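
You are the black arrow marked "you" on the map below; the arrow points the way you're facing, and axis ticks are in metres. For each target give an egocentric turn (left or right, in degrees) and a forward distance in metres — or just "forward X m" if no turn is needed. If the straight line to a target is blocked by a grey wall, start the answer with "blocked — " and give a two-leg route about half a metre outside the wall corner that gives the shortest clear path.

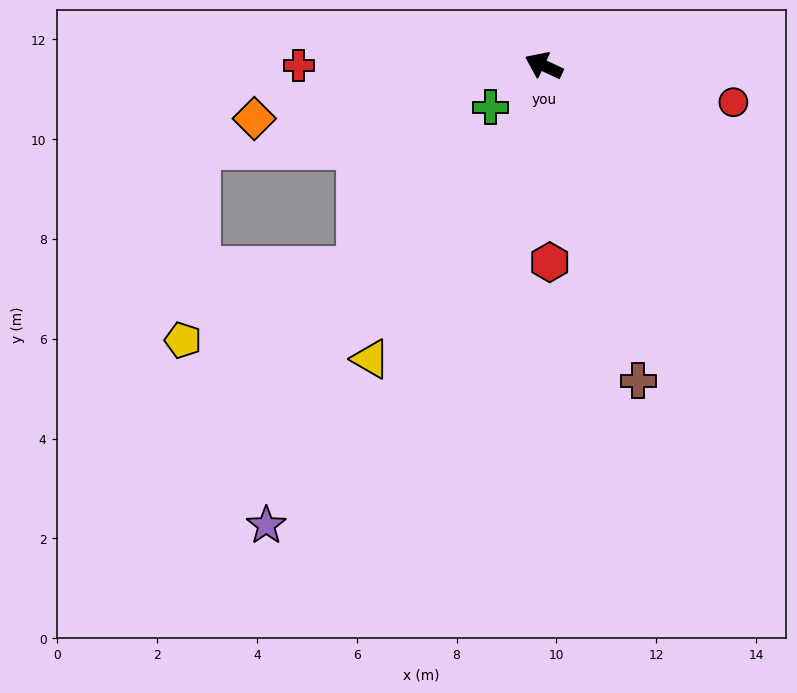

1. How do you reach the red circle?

turn right 166°, forward 3.9 m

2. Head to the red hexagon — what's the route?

turn left 117°, forward 3.9 m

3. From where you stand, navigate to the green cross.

turn left 63°, forward 1.4 m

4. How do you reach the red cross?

turn left 25°, forward 4.9 m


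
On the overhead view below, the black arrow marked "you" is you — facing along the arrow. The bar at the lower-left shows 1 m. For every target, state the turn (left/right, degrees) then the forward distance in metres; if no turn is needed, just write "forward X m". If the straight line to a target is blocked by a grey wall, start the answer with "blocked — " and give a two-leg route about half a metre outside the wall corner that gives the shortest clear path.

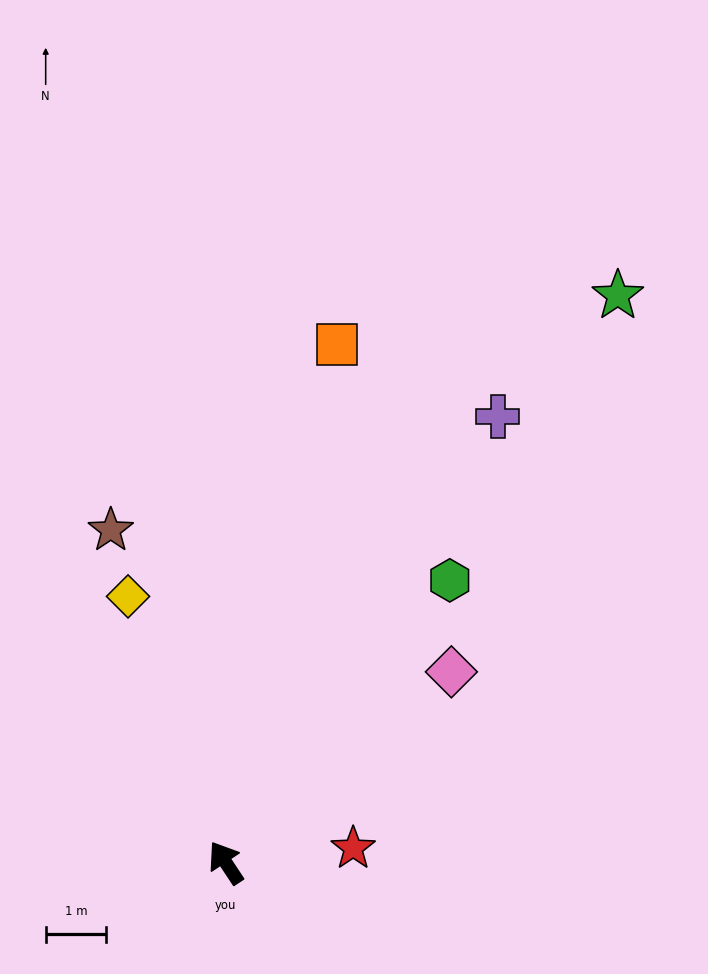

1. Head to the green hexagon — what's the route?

turn right 72°, forward 5.9 m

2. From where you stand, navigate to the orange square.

turn right 46°, forward 8.7 m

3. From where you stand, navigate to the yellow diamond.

turn right 13°, forward 4.7 m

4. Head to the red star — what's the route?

turn right 117°, forward 2.1 m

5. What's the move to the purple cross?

turn right 65°, forward 8.6 m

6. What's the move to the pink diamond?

turn right 83°, forward 4.9 m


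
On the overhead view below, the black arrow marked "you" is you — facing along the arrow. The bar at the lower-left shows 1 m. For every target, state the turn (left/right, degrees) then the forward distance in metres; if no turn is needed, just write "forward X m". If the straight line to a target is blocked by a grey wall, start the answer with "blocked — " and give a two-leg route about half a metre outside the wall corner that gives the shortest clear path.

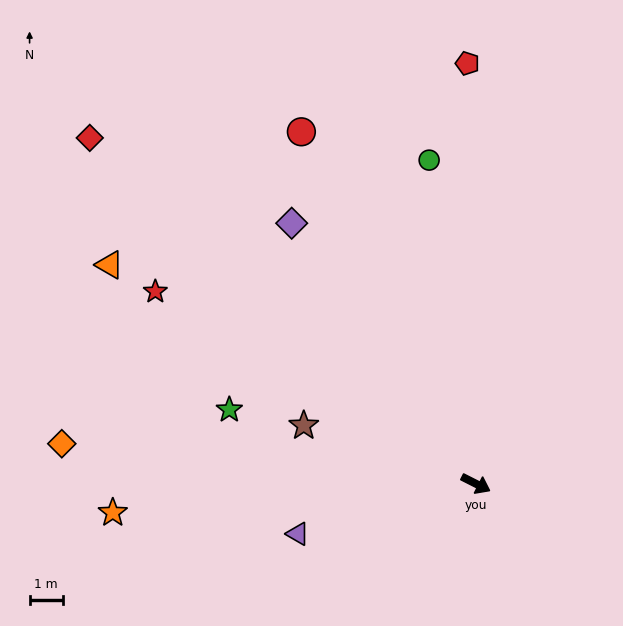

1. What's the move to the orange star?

turn right 149°, forward 11.0 m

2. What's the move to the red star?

turn left 176°, forward 11.3 m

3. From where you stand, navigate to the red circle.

turn left 143°, forward 11.9 m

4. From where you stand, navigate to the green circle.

turn left 125°, forward 9.9 m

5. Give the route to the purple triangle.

turn right 137°, forward 5.6 m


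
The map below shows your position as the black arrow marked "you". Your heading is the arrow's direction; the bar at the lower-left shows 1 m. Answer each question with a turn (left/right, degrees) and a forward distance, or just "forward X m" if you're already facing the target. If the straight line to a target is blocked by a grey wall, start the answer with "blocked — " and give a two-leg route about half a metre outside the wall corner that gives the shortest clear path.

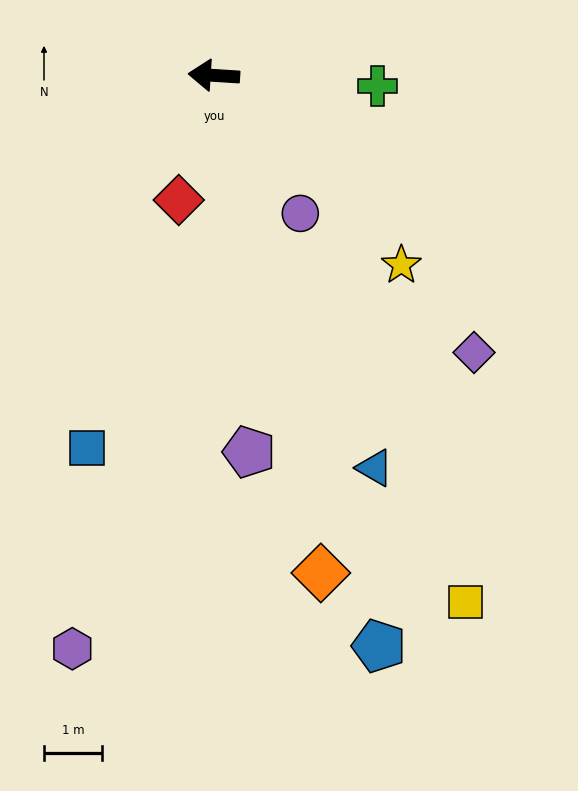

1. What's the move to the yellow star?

turn left 138°, forward 4.6 m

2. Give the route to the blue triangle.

turn left 116°, forward 7.3 m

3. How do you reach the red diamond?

turn left 78°, forward 2.2 m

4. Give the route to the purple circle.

turn left 126°, forward 2.8 m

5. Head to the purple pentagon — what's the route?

turn left 99°, forward 6.5 m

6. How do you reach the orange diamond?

turn left 106°, forward 8.8 m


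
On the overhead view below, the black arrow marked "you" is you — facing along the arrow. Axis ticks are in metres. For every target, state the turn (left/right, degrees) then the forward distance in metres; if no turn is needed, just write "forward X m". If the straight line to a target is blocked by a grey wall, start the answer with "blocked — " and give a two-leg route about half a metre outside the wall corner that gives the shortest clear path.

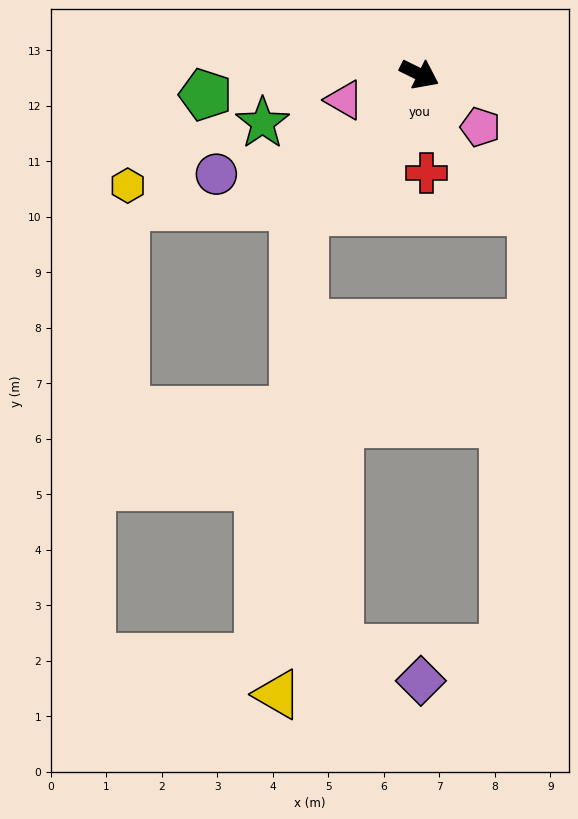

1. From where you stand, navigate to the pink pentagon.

turn right 15°, forward 1.5 m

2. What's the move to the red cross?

turn right 60°, forward 1.8 m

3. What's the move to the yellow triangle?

blocked — turn right 103°, forward 3.2 m, then turn left 36°, forward 8.7 m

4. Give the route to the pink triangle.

turn right 135°, forward 1.4 m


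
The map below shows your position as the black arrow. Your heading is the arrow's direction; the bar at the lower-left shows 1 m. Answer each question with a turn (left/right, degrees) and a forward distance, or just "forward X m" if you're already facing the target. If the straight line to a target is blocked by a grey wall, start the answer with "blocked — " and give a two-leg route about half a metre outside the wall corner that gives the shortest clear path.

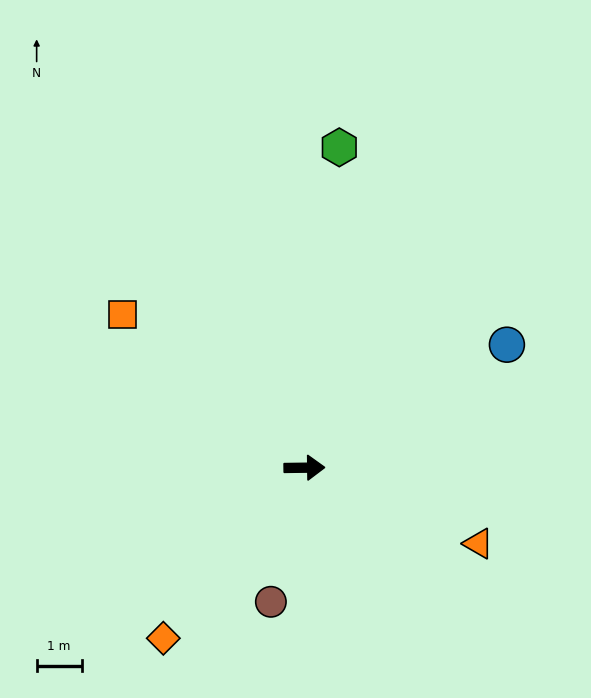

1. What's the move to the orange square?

turn left 139°, forward 5.3 m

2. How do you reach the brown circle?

turn right 105°, forward 3.1 m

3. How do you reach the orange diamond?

turn right 130°, forward 4.9 m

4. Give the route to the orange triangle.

turn right 24°, forward 4.2 m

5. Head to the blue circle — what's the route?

turn left 31°, forward 5.3 m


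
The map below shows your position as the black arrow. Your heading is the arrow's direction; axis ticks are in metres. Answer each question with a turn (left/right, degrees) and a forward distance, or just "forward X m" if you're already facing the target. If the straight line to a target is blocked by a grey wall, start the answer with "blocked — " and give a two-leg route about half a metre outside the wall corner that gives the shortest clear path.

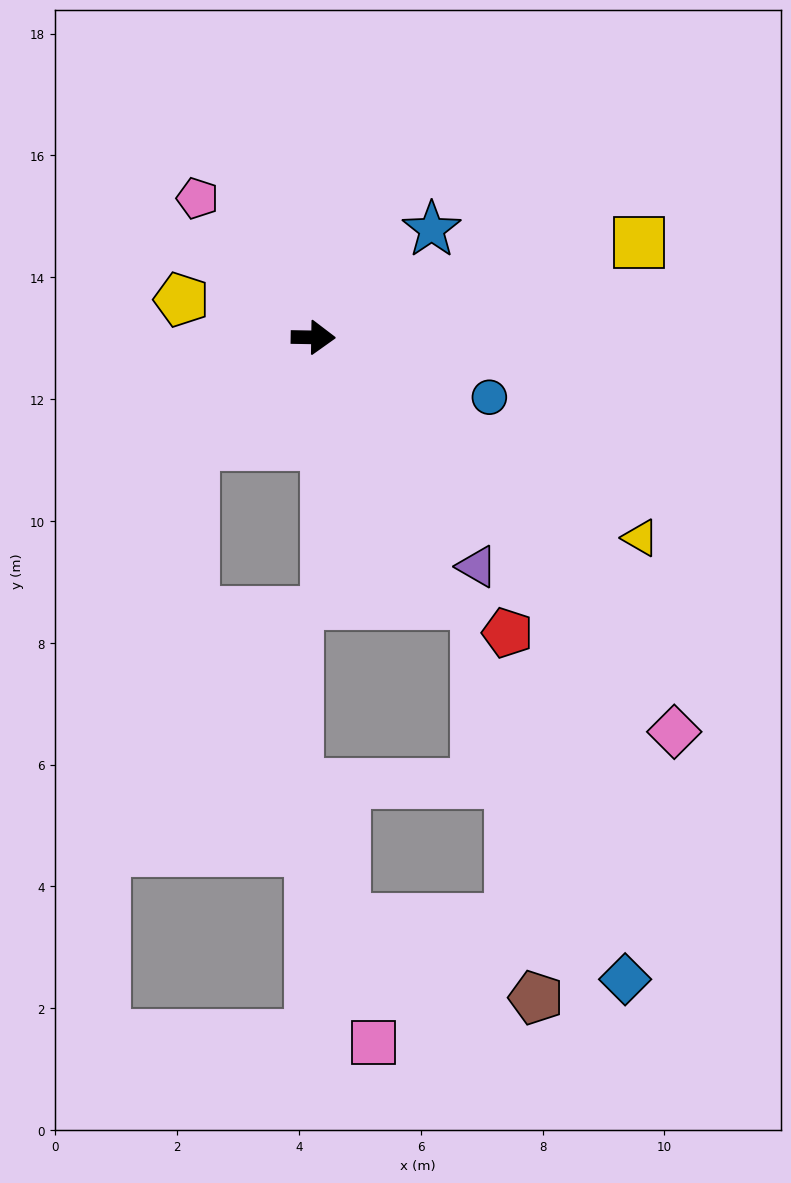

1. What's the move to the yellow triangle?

turn right 31°, forward 6.3 m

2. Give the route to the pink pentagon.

turn left 131°, forward 3.0 m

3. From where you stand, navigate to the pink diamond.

turn right 47°, forward 8.8 m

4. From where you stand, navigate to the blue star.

turn left 43°, forward 2.6 m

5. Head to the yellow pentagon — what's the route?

turn left 165°, forward 2.3 m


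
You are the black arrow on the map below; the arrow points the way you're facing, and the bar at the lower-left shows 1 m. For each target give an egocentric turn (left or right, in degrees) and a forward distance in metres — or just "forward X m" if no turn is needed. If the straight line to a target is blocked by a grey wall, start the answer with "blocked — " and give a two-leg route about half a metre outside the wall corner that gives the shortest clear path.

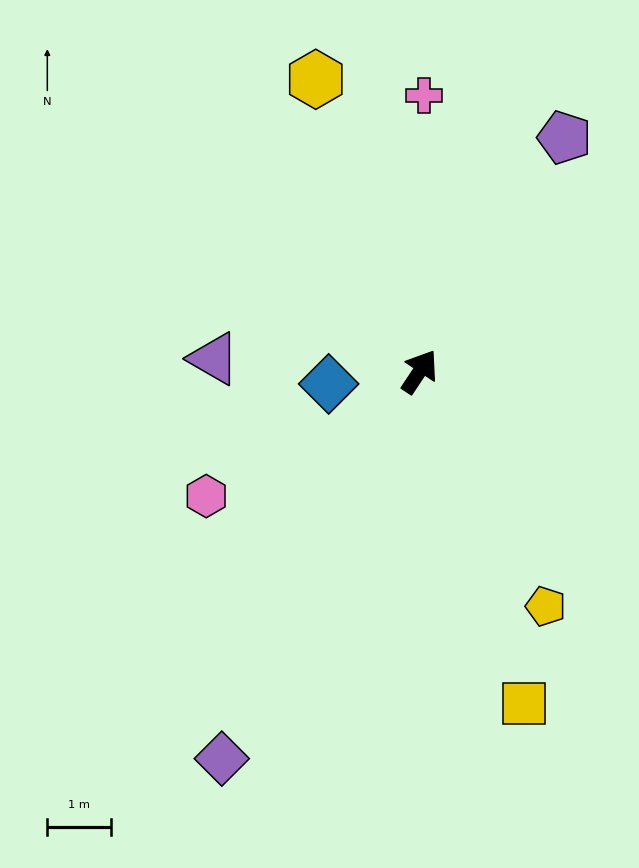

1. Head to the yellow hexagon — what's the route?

turn left 53°, forward 4.9 m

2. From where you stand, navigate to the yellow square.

turn right 129°, forward 5.5 m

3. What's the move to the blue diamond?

turn left 131°, forward 1.4 m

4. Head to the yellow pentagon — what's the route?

turn right 118°, forward 4.2 m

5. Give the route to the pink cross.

turn left 33°, forward 4.3 m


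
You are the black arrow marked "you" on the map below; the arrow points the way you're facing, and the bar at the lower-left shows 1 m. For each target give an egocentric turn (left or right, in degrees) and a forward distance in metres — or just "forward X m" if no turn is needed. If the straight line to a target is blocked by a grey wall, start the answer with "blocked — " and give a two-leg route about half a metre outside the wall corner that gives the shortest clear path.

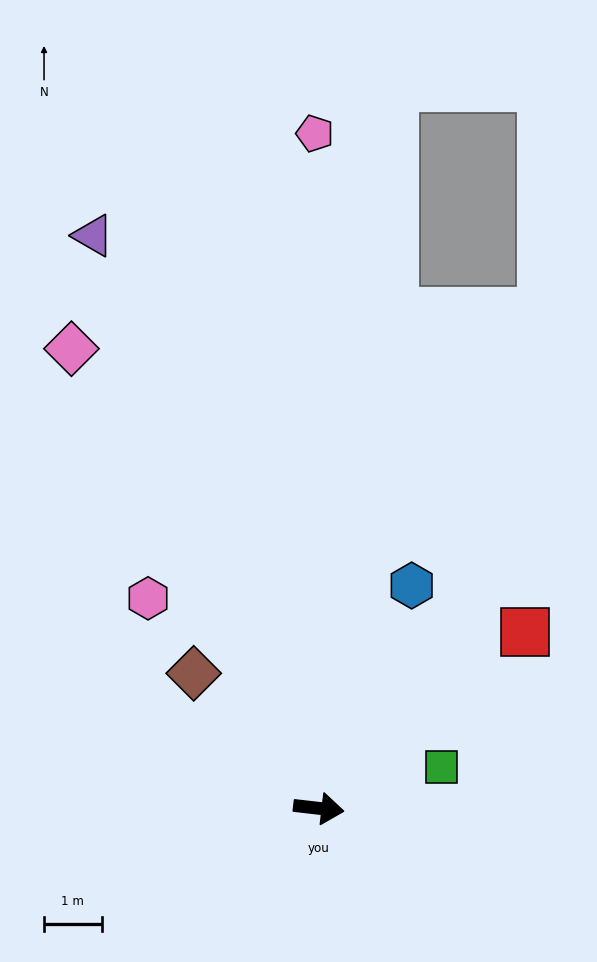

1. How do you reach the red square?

turn left 47°, forward 4.7 m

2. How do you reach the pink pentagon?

turn left 97°, forward 11.7 m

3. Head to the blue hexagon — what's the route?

turn left 74°, forward 4.2 m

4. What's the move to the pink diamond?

turn left 125°, forward 9.1 m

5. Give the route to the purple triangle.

turn left 118°, forward 10.7 m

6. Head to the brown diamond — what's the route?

turn left 139°, forward 3.2 m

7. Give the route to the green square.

turn left 25°, forward 2.3 m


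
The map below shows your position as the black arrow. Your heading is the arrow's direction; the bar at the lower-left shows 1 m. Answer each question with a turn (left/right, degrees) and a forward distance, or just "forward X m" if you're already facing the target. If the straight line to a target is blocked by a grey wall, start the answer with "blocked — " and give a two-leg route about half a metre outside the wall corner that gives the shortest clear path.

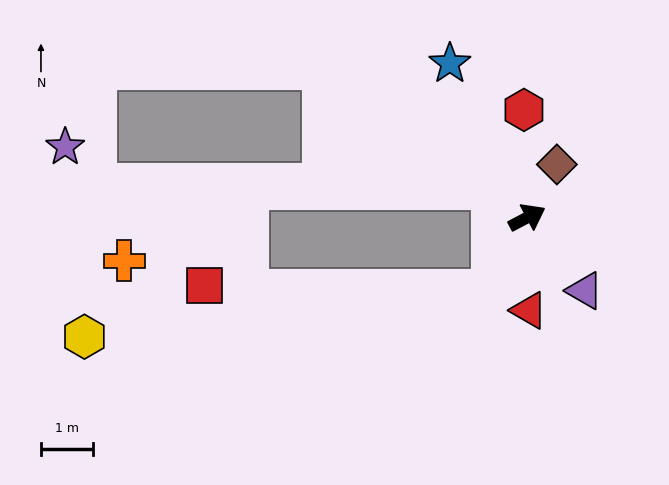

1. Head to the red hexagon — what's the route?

turn left 64°, forward 2.1 m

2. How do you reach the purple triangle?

turn right 80°, forward 1.8 m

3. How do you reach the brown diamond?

turn left 33°, forward 1.2 m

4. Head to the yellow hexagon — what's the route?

blocked — turn right 142°, forward 1.6 m, then turn right 59°, forward 8.0 m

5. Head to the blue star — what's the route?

turn left 89°, forward 3.3 m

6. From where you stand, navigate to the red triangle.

turn right 117°, forward 1.8 m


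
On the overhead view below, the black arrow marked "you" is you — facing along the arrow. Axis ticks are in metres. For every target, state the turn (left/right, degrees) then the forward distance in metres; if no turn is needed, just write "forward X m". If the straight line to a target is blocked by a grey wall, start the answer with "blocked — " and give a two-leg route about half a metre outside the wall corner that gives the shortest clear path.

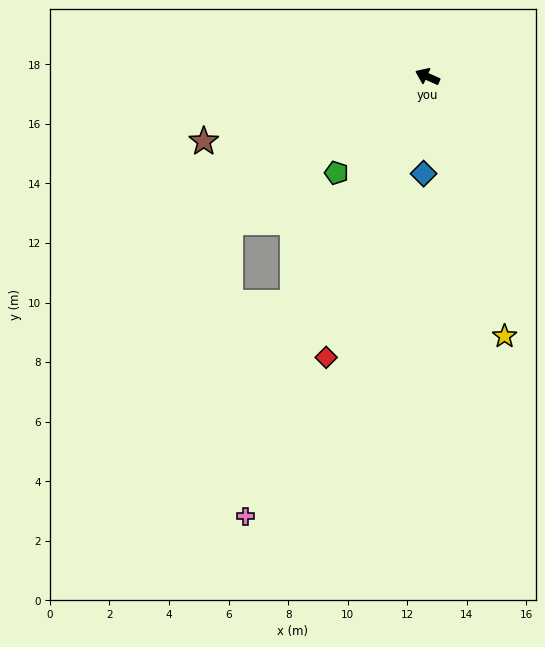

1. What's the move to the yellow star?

turn left 131°, forward 9.1 m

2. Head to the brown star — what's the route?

turn left 40°, forward 7.8 m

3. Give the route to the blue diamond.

turn left 112°, forward 3.3 m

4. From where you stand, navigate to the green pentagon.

turn left 71°, forward 4.4 m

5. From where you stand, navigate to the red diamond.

turn left 94°, forward 10.0 m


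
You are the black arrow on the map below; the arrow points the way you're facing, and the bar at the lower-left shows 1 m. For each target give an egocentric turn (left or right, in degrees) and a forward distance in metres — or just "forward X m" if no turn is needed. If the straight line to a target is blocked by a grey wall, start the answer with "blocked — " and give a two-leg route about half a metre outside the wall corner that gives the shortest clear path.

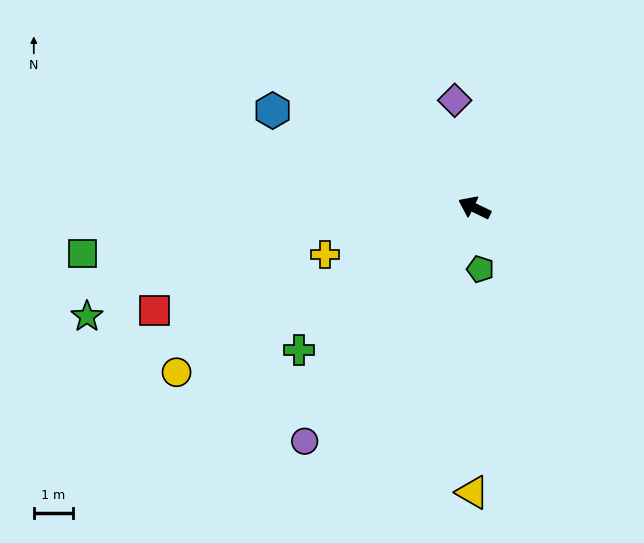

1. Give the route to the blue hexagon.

forward 5.7 m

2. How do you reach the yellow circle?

turn left 55°, forward 8.6 m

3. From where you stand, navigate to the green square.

turn left 32°, forward 10.0 m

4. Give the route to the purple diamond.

turn right 54°, forward 2.8 m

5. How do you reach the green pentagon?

turn left 121°, forward 1.6 m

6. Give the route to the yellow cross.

turn left 43°, forward 4.0 m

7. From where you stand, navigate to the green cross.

turn left 65°, forward 5.7 m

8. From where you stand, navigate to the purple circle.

turn left 80°, forward 7.3 m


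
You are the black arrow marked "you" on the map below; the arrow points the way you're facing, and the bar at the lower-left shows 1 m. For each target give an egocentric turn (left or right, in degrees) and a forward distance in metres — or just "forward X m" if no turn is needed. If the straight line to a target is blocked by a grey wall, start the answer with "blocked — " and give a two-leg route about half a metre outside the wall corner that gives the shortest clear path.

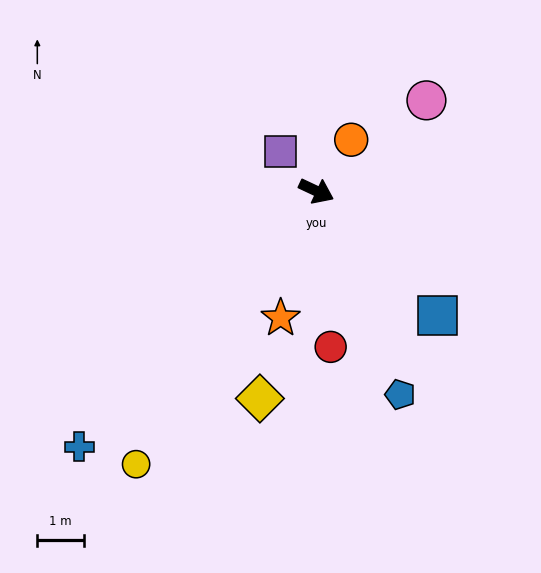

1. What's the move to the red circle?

turn right 60°, forward 3.3 m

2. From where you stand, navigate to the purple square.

turn left 158°, forward 1.1 m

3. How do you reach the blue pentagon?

turn right 42°, forward 4.7 m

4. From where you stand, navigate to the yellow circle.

turn right 98°, forward 7.0 m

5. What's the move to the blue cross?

turn right 108°, forward 7.5 m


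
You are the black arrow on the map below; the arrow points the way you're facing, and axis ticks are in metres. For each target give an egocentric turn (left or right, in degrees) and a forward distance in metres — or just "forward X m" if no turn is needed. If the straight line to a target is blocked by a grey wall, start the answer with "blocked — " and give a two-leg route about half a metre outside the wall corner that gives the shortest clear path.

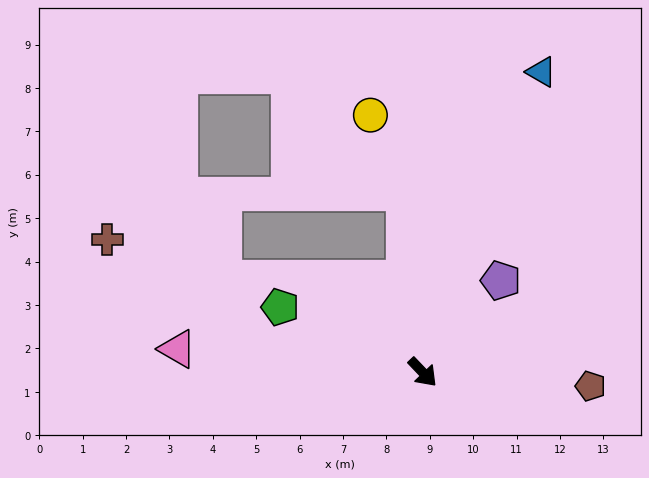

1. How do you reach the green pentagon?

turn right 158°, forward 3.6 m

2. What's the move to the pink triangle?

turn right 139°, forward 5.7 m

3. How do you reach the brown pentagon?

turn left 42°, forward 3.9 m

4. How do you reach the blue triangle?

turn left 115°, forward 7.4 m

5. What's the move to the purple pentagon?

turn left 96°, forward 2.8 m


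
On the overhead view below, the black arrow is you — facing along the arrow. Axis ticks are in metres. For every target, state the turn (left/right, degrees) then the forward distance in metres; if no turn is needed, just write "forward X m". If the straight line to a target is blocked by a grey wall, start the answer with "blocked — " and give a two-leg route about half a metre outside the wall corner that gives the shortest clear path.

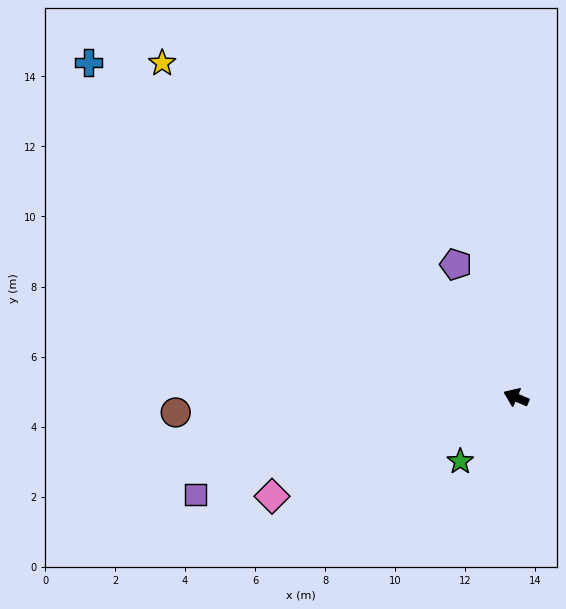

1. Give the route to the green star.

turn left 72°, forward 2.4 m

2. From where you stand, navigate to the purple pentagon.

turn right 42°, forward 4.2 m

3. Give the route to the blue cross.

turn right 15°, forward 15.5 m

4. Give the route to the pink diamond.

turn left 45°, forward 7.5 m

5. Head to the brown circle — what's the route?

turn left 26°, forward 9.7 m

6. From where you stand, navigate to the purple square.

turn left 40°, forward 9.6 m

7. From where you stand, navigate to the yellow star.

turn right 20°, forward 13.9 m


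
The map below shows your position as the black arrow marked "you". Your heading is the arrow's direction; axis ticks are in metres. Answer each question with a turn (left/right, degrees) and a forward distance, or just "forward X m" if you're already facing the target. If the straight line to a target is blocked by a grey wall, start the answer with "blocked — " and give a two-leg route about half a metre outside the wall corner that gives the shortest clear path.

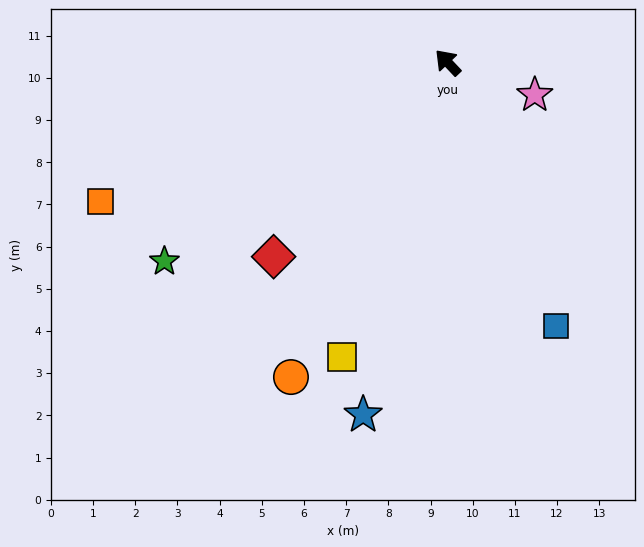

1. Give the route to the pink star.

turn right 154°, forward 2.2 m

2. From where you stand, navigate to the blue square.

turn left 159°, forward 6.8 m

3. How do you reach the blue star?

turn left 123°, forward 8.6 m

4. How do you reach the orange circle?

turn left 110°, forward 8.3 m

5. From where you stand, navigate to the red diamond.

turn left 95°, forward 6.2 m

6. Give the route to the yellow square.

turn left 117°, forward 7.4 m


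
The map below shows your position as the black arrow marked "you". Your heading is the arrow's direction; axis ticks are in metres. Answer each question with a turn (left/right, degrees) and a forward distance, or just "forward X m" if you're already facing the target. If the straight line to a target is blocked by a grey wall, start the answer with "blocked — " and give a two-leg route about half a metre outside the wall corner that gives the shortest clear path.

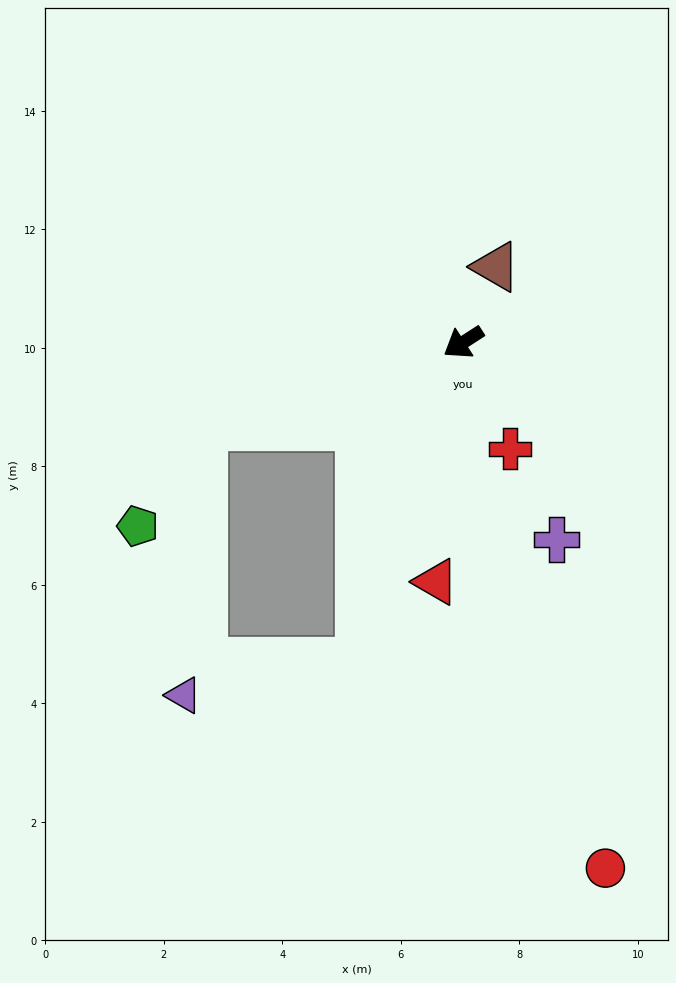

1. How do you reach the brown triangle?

turn right 146°, forward 1.4 m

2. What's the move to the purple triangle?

blocked — turn left 39°, forward 5.7 m, then turn right 61°, forward 3.0 m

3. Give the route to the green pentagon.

blocked — turn right 15°, forward 4.6 m, then turn left 40°, forward 2.0 m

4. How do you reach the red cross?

turn left 81°, forward 2.0 m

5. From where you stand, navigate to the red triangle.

turn left 51°, forward 4.1 m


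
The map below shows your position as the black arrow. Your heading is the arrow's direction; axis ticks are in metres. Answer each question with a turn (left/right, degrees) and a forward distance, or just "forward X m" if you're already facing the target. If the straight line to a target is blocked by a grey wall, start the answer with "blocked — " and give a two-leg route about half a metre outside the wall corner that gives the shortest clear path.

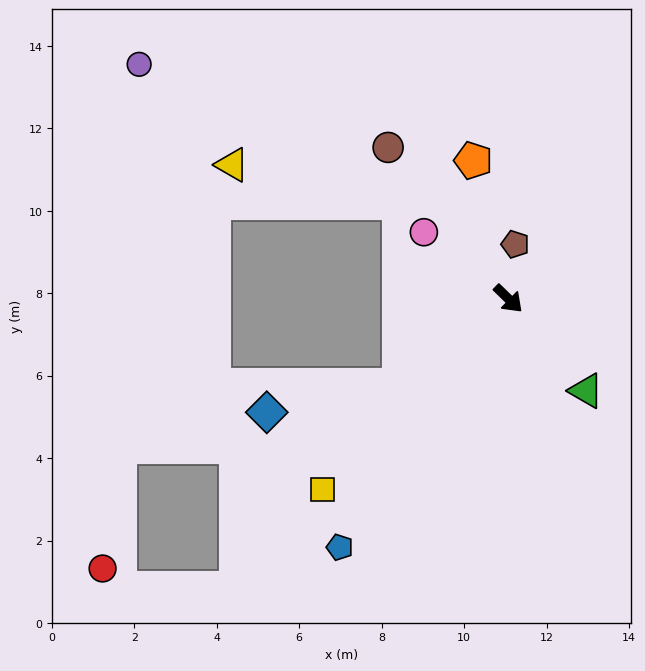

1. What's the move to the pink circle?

turn right 174°, forward 2.6 m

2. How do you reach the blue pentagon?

turn right 80°, forward 7.3 m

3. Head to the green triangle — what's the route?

turn right 6°, forward 2.9 m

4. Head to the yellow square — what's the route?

turn right 90°, forward 6.5 m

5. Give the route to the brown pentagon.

turn left 127°, forward 1.3 m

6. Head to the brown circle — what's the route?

turn left 173°, forward 4.7 m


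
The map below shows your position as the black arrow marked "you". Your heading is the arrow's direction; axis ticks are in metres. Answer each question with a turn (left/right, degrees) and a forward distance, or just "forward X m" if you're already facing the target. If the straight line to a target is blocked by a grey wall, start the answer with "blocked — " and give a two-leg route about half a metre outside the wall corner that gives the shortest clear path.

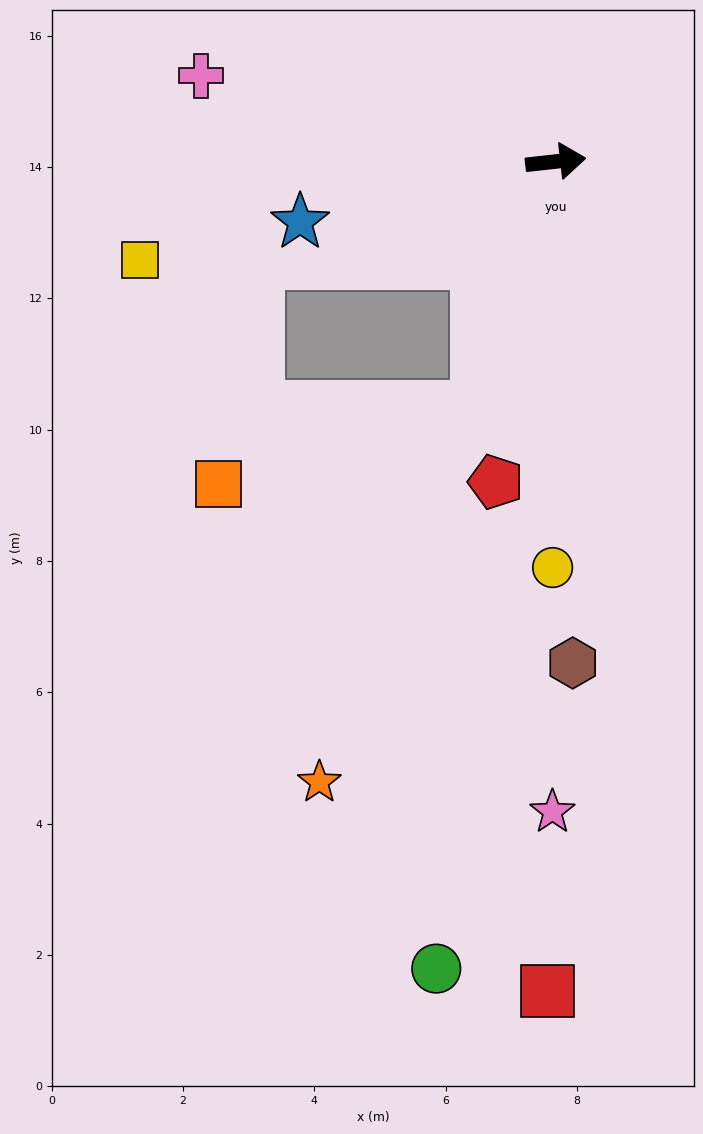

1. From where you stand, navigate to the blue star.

turn right 173°, forward 4.0 m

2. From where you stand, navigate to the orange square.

blocked — turn right 114°, forward 3.9 m, then turn right 56°, forward 4.1 m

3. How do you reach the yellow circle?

turn right 97°, forward 6.2 m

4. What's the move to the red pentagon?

turn right 107°, forward 5.0 m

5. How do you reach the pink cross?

turn left 160°, forward 5.6 m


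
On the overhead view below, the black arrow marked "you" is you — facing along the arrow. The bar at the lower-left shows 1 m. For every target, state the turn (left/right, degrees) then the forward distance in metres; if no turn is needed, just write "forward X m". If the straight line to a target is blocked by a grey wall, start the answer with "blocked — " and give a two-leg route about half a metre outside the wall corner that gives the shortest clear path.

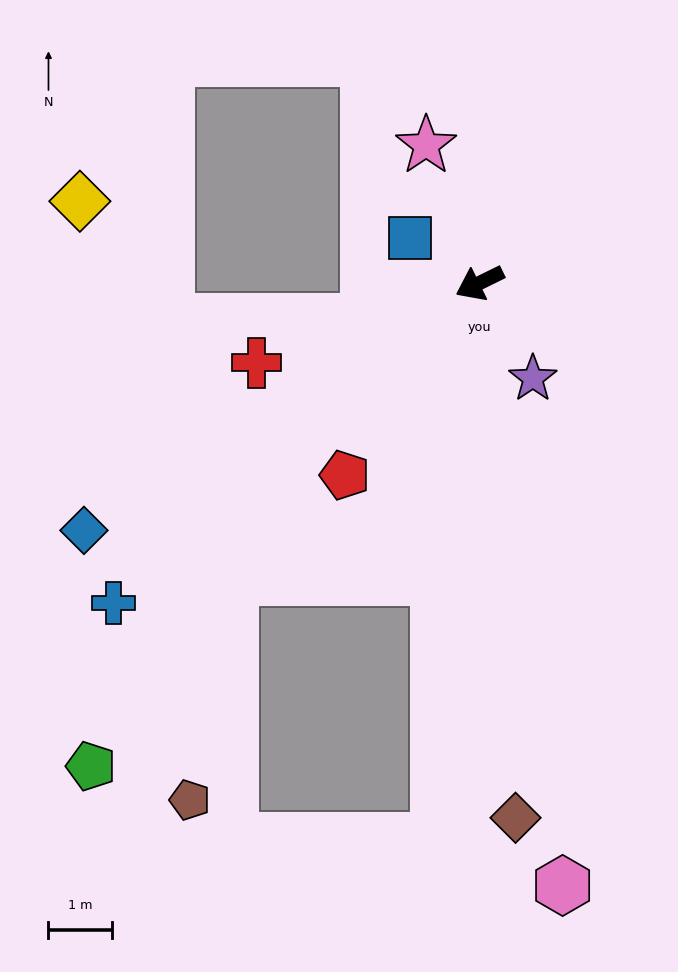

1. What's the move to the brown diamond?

turn left 68°, forward 8.4 m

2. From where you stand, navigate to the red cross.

turn right 7°, forward 3.7 m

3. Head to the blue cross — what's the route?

turn left 15°, forward 7.6 m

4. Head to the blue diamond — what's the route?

turn left 6°, forward 7.3 m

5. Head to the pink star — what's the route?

turn right 95°, forward 2.3 m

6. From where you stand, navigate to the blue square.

turn right 59°, forward 1.3 m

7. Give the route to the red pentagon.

turn left 29°, forward 3.7 m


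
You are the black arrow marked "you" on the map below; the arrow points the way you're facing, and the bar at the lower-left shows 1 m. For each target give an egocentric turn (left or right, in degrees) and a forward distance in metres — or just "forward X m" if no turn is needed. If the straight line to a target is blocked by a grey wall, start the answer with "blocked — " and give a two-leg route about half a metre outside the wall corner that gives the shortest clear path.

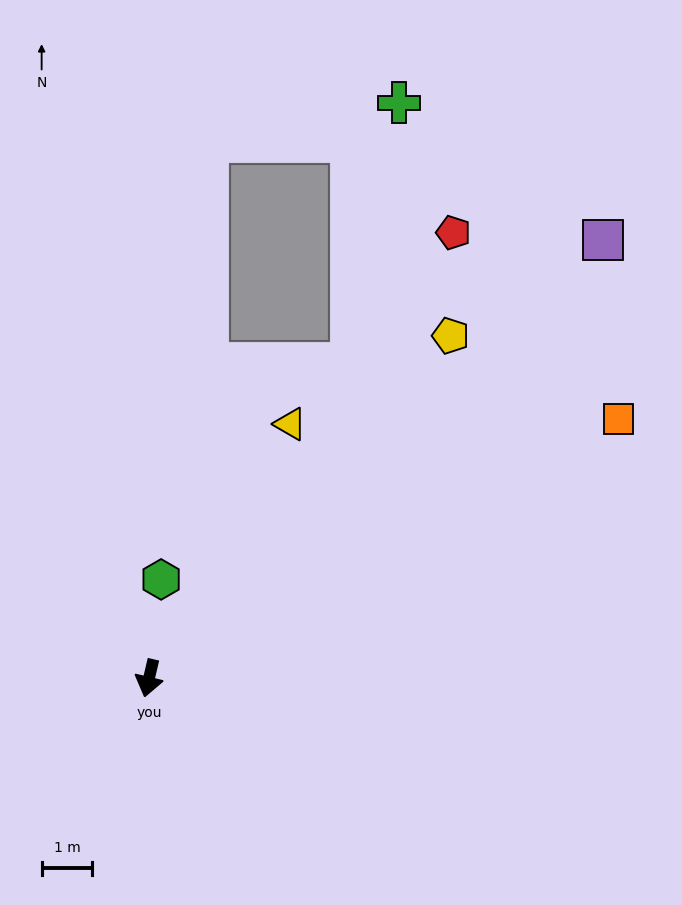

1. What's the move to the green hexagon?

turn right 174°, forward 2.0 m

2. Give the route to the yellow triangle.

turn left 164°, forward 5.7 m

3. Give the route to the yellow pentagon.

turn left 152°, forward 9.0 m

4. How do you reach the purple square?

turn left 147°, forward 12.4 m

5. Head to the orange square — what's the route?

turn left 132°, forward 10.5 m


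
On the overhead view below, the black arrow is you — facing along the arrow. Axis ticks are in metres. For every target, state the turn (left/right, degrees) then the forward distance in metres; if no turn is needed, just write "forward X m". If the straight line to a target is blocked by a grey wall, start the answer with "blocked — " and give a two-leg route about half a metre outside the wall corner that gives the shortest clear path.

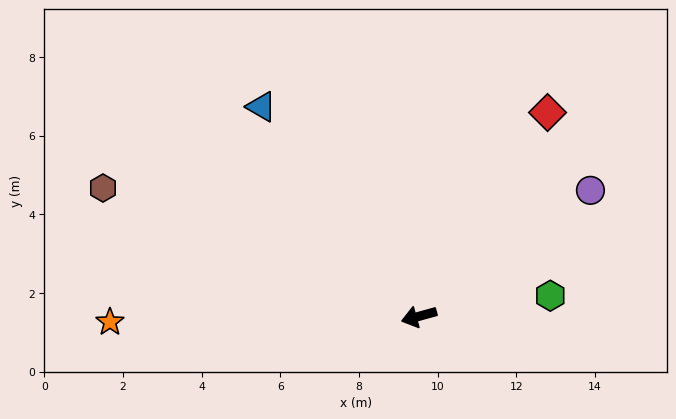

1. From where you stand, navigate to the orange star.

turn right 14°, forward 7.9 m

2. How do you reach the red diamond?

turn right 138°, forward 6.1 m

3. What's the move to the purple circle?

turn right 159°, forward 5.4 m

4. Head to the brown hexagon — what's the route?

turn right 38°, forward 8.7 m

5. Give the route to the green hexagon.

turn left 173°, forward 3.4 m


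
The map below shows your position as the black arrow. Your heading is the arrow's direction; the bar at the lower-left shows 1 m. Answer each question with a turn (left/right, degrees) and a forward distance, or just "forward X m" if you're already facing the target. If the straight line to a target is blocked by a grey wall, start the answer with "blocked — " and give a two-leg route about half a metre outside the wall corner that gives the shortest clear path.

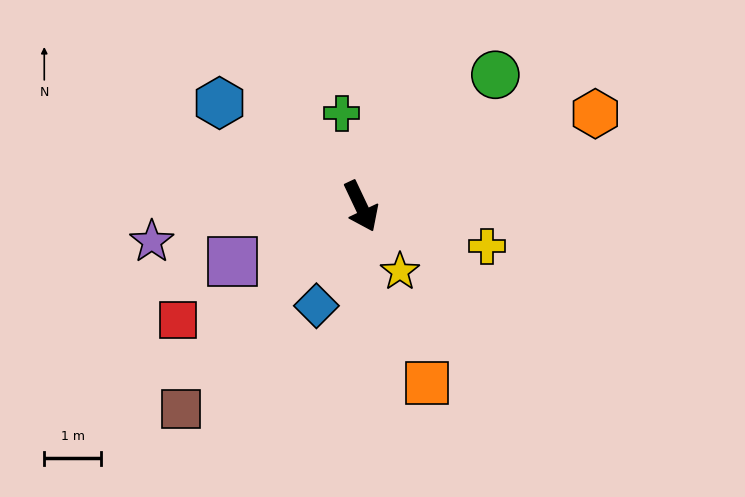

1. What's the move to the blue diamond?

turn right 50°, forward 1.9 m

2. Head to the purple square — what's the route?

turn right 92°, forward 2.4 m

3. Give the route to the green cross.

turn left 166°, forward 1.7 m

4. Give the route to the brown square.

turn right 67°, forward 4.7 m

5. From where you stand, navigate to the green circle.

turn left 109°, forward 3.3 m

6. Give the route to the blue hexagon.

turn right 151°, forward 3.1 m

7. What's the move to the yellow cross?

turn left 47°, forward 2.3 m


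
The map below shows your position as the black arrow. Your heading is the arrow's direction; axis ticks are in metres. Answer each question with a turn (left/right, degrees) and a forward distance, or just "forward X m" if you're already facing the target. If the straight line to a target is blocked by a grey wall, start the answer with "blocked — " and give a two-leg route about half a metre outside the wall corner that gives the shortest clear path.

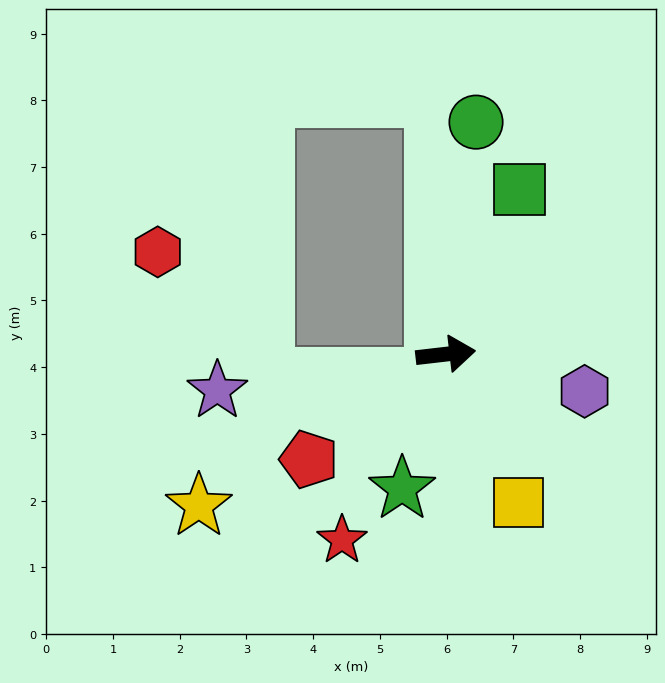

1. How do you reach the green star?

turn right 115°, forward 2.1 m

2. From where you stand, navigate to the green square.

turn left 59°, forward 2.7 m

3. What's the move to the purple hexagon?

turn right 22°, forward 2.2 m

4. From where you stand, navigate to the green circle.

turn left 76°, forward 3.5 m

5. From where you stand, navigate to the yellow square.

turn right 70°, forward 2.5 m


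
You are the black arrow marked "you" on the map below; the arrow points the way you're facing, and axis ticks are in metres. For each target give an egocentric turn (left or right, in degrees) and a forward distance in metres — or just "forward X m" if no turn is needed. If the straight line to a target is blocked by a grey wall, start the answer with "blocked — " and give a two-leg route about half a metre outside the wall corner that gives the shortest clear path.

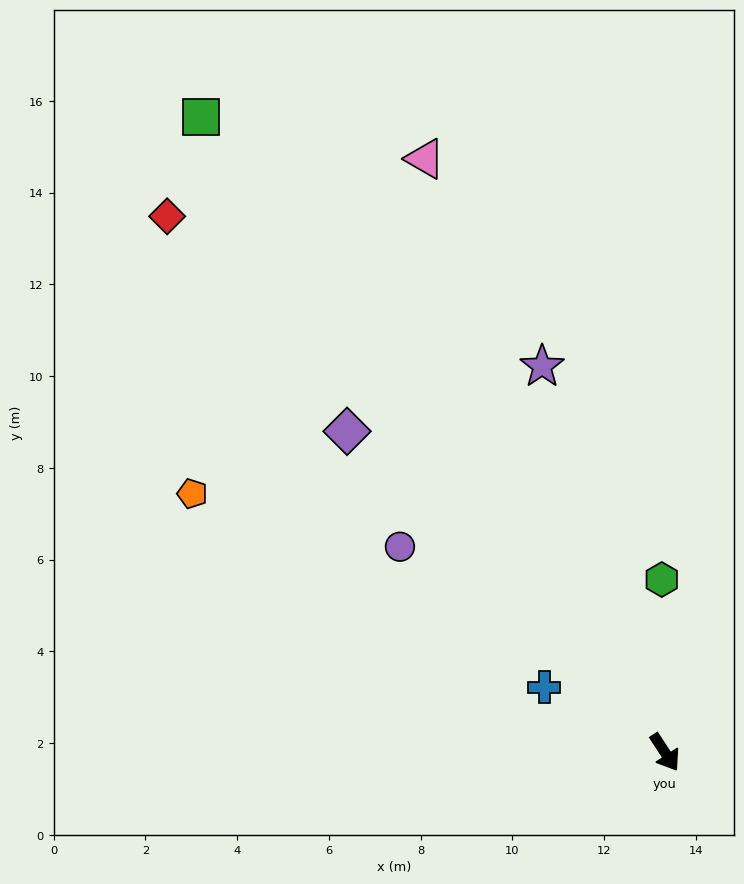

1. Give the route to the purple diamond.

turn right 168°, forward 9.8 m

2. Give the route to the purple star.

turn left 165°, forward 8.8 m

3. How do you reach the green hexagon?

turn left 148°, forward 3.8 m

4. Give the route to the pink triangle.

turn left 169°, forward 14.0 m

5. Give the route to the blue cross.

turn right 151°, forward 3.0 m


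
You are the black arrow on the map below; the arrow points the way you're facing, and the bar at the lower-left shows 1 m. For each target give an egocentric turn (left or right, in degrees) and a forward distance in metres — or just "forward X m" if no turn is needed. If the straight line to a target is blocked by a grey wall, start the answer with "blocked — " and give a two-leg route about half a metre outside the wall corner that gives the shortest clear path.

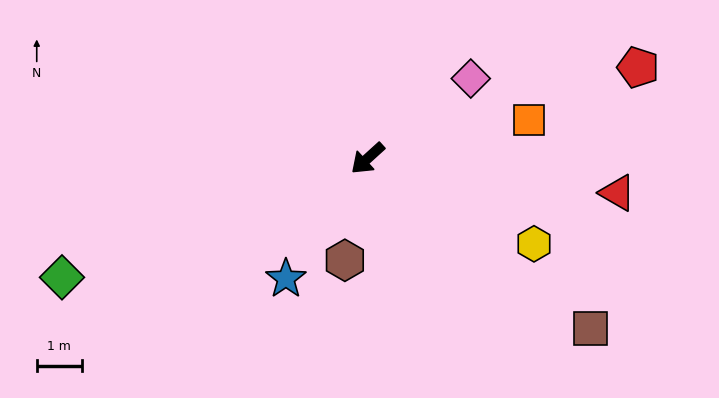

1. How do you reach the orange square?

turn left 151°, forward 3.7 m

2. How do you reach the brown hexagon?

turn left 35°, forward 2.3 m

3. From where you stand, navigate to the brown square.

turn left 100°, forward 6.3 m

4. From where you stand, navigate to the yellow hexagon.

turn left 111°, forward 4.2 m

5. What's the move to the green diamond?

turn right 21°, forward 7.3 m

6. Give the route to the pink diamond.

turn left 176°, forward 2.9 m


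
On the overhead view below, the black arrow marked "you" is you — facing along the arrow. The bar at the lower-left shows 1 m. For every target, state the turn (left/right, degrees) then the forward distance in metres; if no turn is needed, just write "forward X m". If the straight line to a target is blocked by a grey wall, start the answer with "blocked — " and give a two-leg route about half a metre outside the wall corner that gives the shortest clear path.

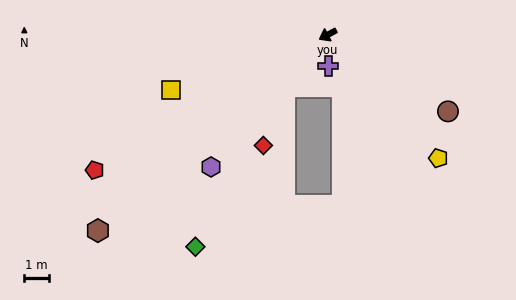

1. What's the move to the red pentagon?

turn left 2°, forward 10.8 m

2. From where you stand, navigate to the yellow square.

turn right 9°, forward 6.7 m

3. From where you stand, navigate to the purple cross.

turn left 63°, forward 1.3 m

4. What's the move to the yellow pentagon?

turn left 104°, forward 6.6 m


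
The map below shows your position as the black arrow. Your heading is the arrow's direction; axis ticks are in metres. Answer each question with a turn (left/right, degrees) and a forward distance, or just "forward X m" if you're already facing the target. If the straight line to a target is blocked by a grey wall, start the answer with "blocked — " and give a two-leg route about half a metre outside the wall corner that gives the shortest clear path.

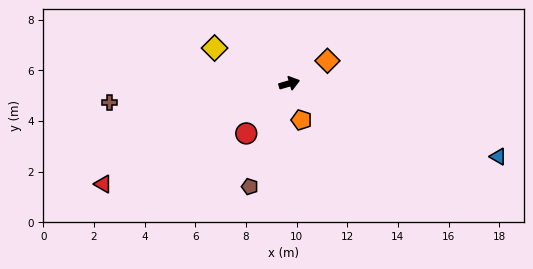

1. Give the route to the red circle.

turn right 147°, forward 2.6 m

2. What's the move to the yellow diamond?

turn left 138°, forward 3.3 m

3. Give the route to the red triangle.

turn right 168°, forward 8.3 m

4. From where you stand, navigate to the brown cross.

turn left 170°, forward 7.1 m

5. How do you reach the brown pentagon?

turn right 127°, forward 4.4 m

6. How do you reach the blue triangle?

turn right 36°, forward 8.7 m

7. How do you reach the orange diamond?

turn left 14°, forward 1.8 m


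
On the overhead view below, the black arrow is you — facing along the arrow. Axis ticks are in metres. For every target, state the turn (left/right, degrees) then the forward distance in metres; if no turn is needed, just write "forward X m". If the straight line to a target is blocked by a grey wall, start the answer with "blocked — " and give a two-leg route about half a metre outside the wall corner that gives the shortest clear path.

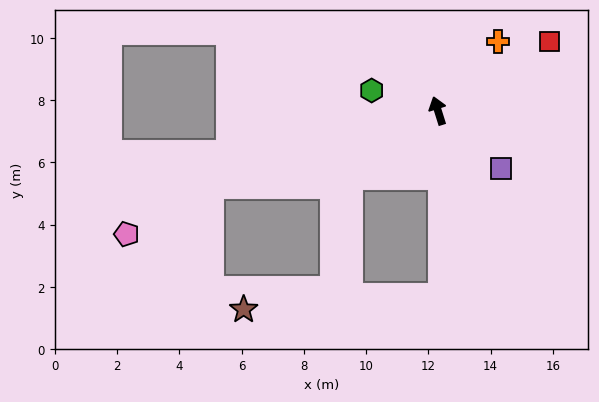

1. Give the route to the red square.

turn right 76°, forward 4.2 m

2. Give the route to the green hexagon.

turn left 56°, forward 2.2 m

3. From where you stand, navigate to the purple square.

turn right 150°, forward 2.7 m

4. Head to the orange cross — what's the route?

turn right 59°, forward 2.9 m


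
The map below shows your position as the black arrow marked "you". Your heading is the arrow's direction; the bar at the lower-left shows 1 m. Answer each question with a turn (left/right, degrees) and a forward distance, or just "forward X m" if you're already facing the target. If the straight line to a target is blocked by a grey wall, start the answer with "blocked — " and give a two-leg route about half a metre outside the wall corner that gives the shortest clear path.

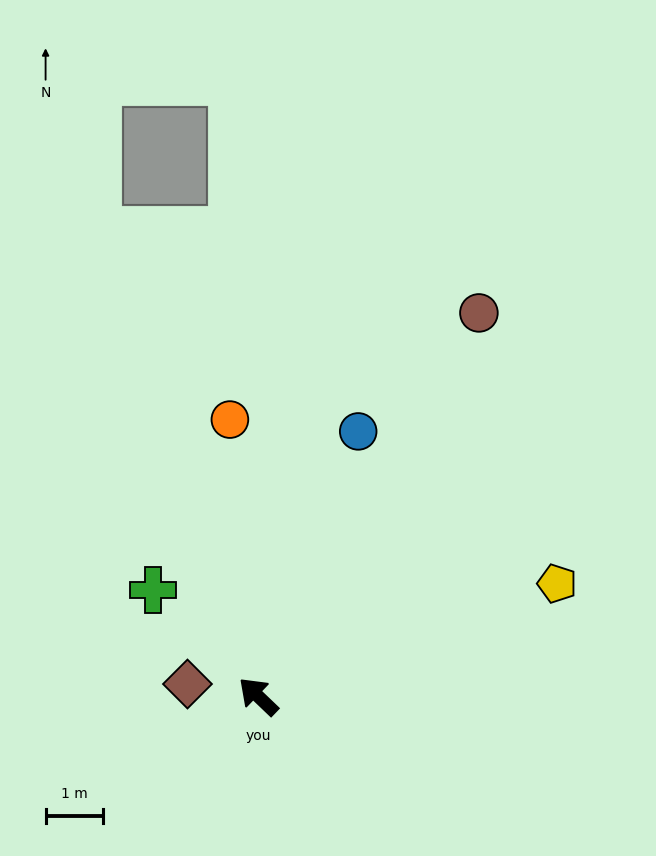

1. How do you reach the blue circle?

turn right 67°, forward 4.9 m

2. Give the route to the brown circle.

turn right 76°, forward 7.7 m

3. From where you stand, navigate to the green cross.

forward 2.6 m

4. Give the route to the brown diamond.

turn left 34°, forward 1.2 m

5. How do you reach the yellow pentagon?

turn right 116°, forward 5.6 m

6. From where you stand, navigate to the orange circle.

turn right 40°, forward 4.8 m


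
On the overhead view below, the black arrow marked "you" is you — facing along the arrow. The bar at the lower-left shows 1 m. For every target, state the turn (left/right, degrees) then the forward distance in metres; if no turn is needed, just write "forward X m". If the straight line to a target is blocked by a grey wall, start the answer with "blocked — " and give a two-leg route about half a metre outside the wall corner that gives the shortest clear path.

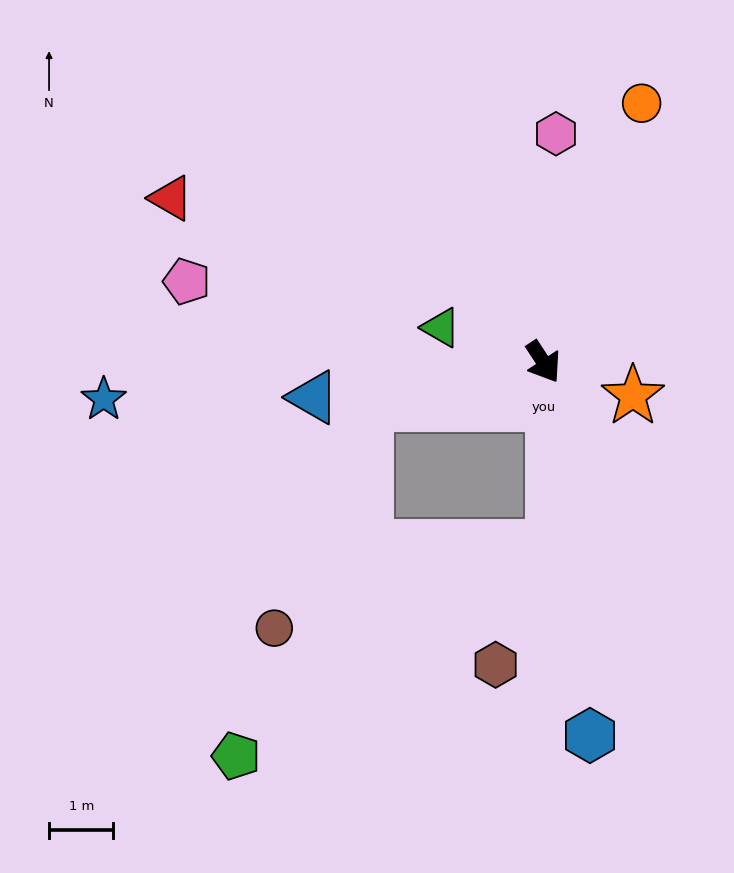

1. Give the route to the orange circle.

turn left 126°, forward 4.3 m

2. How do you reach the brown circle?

blocked — turn right 110°, forward 2.8 m, then turn left 55°, forward 3.8 m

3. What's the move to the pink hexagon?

turn left 144°, forward 3.6 m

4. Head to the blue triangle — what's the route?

turn right 114°, forward 3.6 m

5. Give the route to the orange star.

turn left 36°, forward 1.5 m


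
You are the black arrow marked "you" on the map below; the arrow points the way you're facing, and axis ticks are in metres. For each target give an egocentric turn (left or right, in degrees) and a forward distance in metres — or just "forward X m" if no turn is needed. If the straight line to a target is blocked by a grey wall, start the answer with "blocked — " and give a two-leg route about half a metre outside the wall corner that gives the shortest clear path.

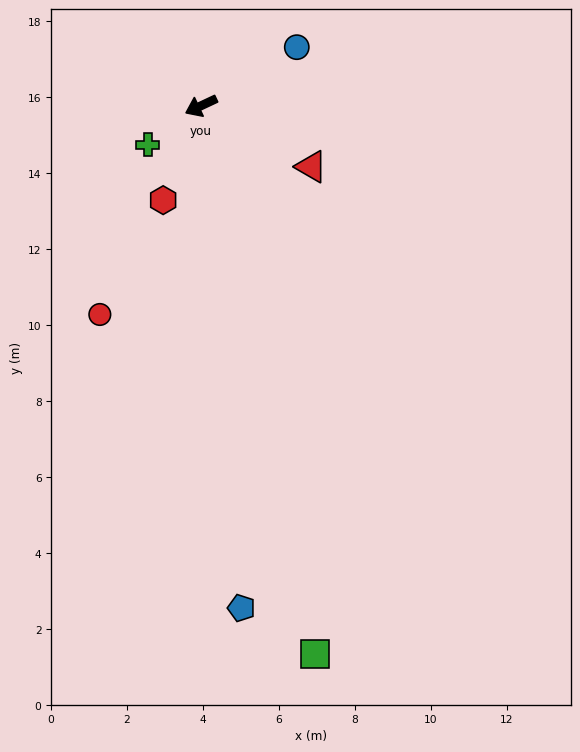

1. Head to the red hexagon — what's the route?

turn left 43°, forward 2.7 m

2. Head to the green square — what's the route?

turn left 77°, forward 14.7 m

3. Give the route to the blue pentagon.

turn left 69°, forward 13.3 m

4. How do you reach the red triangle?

turn left 126°, forward 3.3 m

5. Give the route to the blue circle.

turn right 174°, forward 3.0 m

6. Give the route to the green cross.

turn left 11°, forward 1.7 m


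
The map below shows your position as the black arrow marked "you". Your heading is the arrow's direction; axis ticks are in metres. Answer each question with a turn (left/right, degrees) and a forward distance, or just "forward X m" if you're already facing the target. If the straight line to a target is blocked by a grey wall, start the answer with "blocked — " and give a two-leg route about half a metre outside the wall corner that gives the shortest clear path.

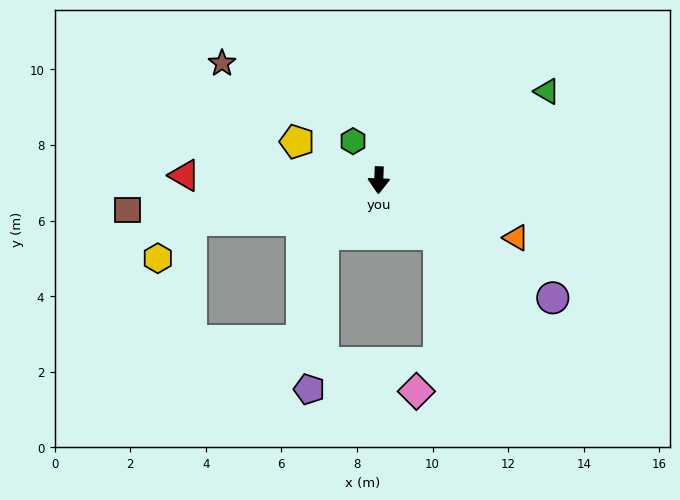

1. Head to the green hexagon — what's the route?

turn right 145°, forward 1.2 m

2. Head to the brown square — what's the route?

turn right 81°, forward 6.7 m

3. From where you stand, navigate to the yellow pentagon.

turn right 113°, forward 2.4 m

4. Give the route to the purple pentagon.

blocked — turn right 44°, forward 2.0 m, then turn left 41°, forward 4.1 m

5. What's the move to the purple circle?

turn left 58°, forward 5.6 m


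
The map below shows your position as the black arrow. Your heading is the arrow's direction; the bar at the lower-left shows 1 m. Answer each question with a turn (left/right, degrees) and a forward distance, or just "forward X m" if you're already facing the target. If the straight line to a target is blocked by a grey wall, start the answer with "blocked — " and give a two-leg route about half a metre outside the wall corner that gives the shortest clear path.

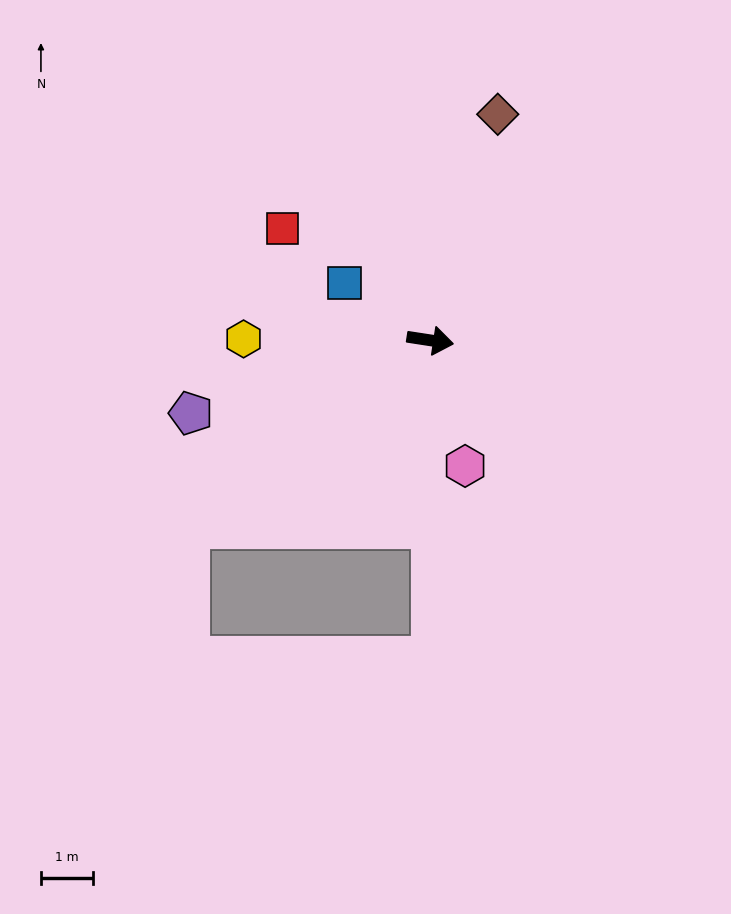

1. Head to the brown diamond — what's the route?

turn left 82°, forward 4.6 m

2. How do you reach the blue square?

turn left 155°, forward 2.0 m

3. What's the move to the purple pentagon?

turn right 154°, forward 4.8 m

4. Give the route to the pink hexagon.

turn right 66°, forward 2.5 m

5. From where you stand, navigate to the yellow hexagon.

turn right 172°, forward 3.6 m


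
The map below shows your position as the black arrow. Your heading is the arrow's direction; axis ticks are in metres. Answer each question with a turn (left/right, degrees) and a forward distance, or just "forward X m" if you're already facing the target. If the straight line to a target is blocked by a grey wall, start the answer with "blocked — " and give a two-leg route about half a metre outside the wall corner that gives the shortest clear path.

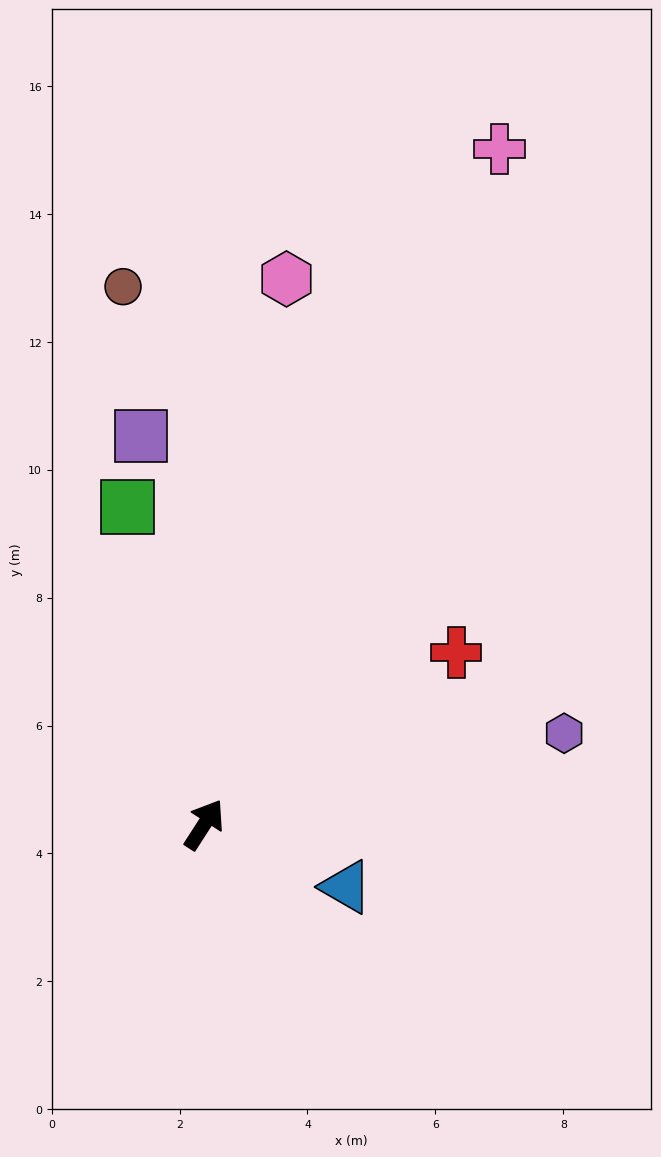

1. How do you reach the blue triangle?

turn right 81°, forward 2.4 m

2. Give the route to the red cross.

turn right 23°, forward 4.8 m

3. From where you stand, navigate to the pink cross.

turn left 9°, forward 11.5 m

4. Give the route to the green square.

turn left 46°, forward 5.1 m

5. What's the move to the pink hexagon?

turn left 24°, forward 8.6 m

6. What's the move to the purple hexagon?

turn right 43°, forward 5.8 m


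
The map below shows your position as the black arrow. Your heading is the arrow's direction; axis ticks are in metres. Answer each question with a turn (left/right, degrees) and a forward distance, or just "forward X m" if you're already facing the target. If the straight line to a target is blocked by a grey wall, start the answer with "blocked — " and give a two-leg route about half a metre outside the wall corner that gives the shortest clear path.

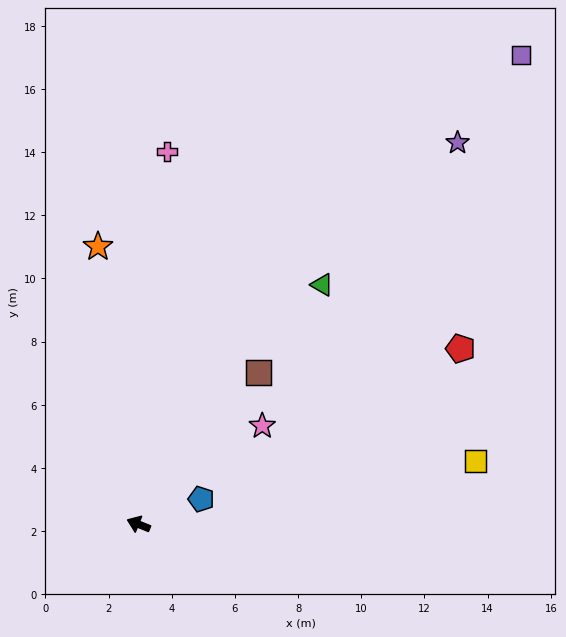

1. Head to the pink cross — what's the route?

turn right 73°, forward 11.8 m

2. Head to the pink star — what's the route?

turn right 120°, forward 5.0 m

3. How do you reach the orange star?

turn right 60°, forward 8.9 m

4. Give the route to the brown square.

turn right 106°, forward 6.1 m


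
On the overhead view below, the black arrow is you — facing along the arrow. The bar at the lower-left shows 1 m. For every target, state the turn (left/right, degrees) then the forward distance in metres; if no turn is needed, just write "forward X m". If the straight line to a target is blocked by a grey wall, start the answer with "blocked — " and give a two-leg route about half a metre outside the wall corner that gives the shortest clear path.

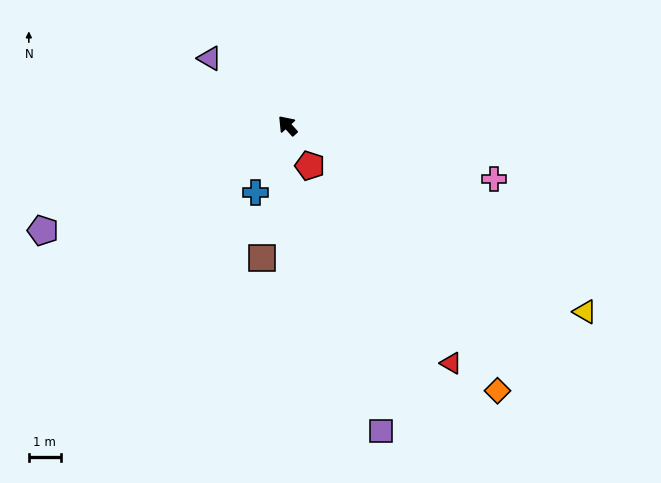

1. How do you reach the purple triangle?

turn left 7°, forward 3.2 m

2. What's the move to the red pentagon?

turn left 167°, forward 1.4 m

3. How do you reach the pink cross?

turn right 147°, forward 6.6 m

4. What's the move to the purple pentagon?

turn left 71°, forward 8.3 m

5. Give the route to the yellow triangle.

turn right 164°, forward 10.9 m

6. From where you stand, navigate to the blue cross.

turn left 112°, forward 2.3 m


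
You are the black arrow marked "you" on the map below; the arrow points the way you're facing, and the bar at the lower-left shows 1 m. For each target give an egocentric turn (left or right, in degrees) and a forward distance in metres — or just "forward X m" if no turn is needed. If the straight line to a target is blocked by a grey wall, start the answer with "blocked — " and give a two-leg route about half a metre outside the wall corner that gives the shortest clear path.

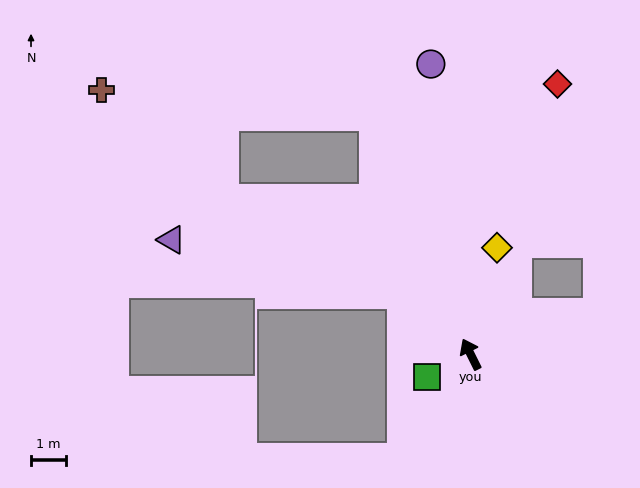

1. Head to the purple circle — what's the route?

turn right 19°, forward 8.4 m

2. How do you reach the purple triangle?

blocked — turn left 23°, forward 2.6 m, then turn left 27°, forward 6.8 m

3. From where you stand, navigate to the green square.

turn left 91°, forward 1.4 m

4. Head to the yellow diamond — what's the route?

turn right 40°, forward 3.2 m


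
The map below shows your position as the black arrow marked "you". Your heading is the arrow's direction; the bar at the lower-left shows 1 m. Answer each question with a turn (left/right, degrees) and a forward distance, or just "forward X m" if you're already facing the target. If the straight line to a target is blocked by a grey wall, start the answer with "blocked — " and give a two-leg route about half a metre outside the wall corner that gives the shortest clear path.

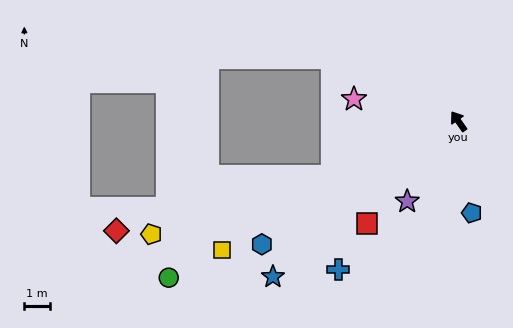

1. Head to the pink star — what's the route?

turn left 43°, forward 4.2 m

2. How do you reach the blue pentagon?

turn left 153°, forward 3.6 m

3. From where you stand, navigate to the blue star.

turn left 95°, forward 9.5 m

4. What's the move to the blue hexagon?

turn left 87°, forward 9.1 m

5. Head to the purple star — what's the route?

turn left 112°, forward 3.7 m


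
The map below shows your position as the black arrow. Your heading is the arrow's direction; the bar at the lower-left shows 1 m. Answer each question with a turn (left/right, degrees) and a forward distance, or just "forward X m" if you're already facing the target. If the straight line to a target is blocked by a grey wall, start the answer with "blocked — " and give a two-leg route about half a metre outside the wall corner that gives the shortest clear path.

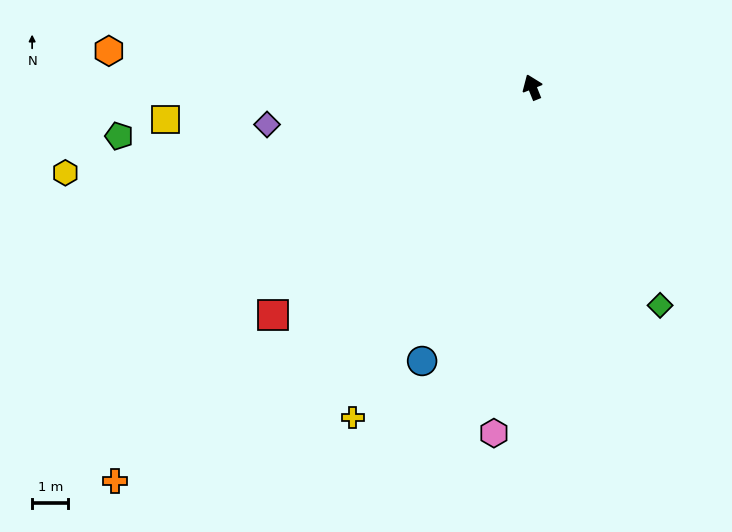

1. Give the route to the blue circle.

turn left 136°, forward 8.2 m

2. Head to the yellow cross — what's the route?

turn left 130°, forward 10.4 m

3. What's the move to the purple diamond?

turn left 76°, forward 7.4 m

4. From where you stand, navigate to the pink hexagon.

turn left 152°, forward 9.6 m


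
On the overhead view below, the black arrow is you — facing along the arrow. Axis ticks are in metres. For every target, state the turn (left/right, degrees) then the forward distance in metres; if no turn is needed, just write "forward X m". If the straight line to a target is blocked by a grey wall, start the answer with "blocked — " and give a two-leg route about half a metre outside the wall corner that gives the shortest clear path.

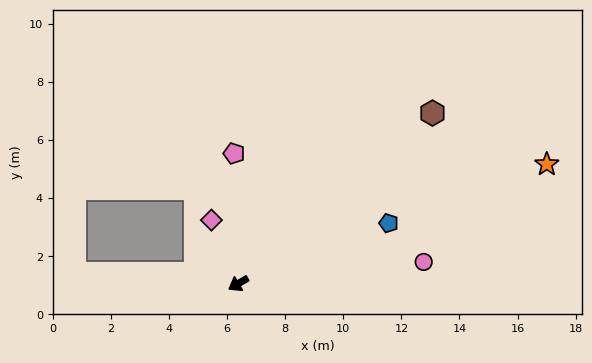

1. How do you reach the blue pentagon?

turn left 171°, forward 5.6 m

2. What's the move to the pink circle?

turn left 156°, forward 6.4 m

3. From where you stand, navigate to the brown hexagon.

turn right 169°, forward 8.9 m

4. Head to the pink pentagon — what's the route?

turn right 119°, forward 4.5 m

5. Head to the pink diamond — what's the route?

turn right 98°, forward 2.4 m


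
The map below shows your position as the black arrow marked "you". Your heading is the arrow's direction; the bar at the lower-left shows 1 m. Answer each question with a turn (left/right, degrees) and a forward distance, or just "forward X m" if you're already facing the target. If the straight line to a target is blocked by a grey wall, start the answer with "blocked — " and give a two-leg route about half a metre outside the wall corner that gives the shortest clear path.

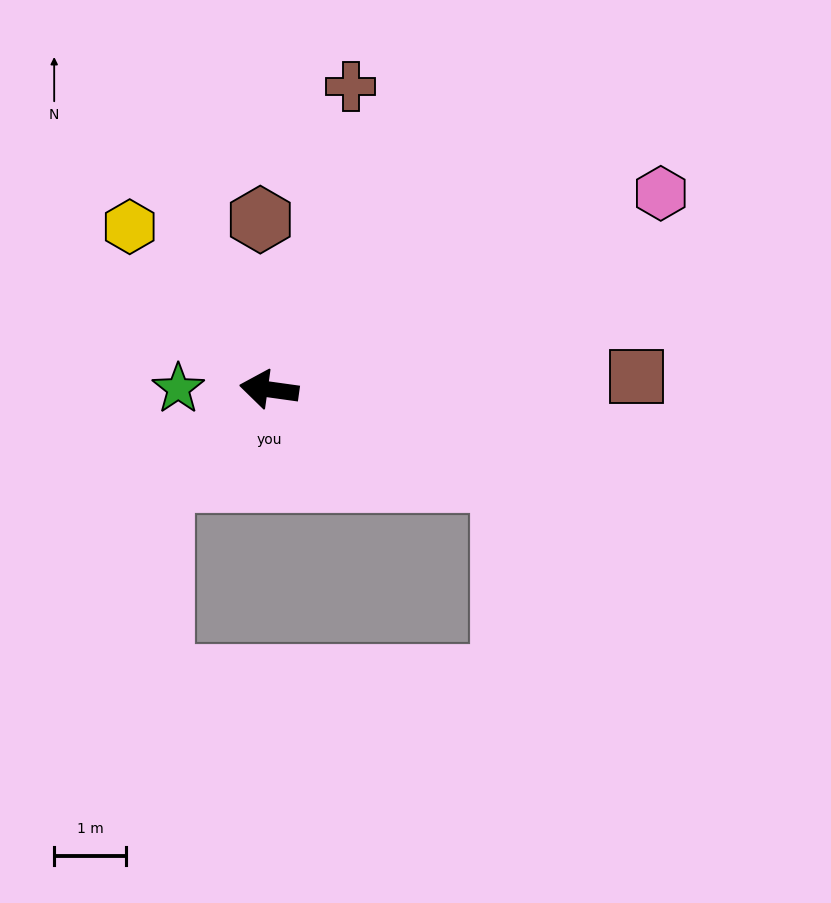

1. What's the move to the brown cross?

turn right 97°, forward 4.4 m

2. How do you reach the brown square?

turn right 170°, forward 5.1 m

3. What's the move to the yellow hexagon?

turn right 41°, forward 3.0 m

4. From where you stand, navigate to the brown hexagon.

turn right 79°, forward 2.4 m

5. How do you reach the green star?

turn left 7°, forward 1.3 m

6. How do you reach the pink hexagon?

turn right 145°, forward 6.1 m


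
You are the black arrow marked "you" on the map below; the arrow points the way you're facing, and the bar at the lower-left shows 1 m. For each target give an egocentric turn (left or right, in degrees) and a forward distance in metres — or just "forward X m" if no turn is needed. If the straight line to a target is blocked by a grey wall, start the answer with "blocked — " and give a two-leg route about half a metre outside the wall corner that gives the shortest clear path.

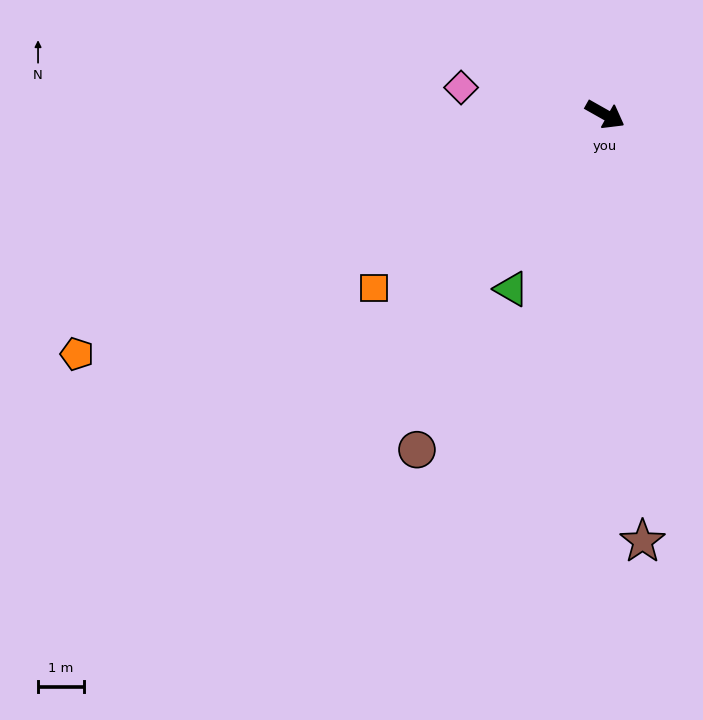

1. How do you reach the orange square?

turn right 114°, forward 6.3 m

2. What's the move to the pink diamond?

turn right 161°, forward 3.2 m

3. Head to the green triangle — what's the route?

turn right 89°, forward 4.3 m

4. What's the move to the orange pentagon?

turn right 126°, forward 12.6 m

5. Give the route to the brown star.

turn right 56°, forward 9.3 m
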